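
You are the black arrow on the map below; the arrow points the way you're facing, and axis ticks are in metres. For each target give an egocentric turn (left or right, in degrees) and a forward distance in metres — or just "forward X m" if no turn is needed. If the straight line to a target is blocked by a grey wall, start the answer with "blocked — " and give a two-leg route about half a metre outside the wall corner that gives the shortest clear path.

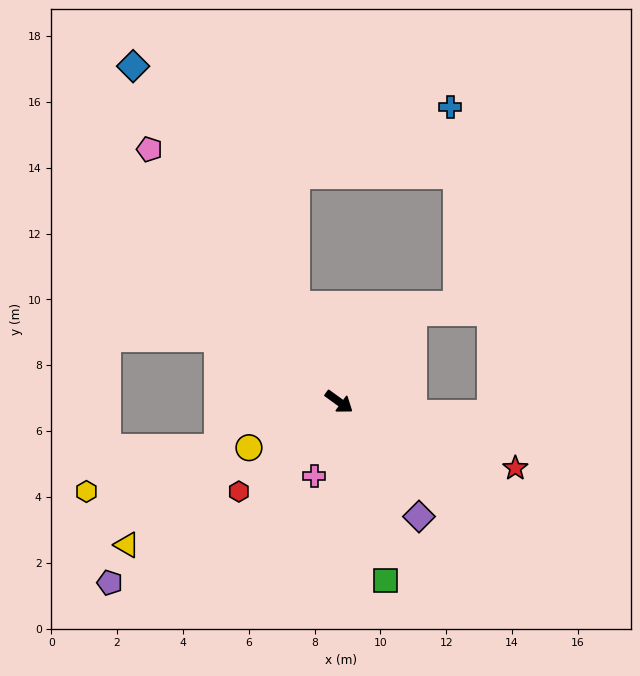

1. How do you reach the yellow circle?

turn right 117°, forward 3.1 m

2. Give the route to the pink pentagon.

turn left 163°, forward 9.6 m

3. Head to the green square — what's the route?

turn right 39°, forward 5.6 m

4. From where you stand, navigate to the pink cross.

turn right 73°, forward 2.4 m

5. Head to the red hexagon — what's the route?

turn right 102°, forward 4.1 m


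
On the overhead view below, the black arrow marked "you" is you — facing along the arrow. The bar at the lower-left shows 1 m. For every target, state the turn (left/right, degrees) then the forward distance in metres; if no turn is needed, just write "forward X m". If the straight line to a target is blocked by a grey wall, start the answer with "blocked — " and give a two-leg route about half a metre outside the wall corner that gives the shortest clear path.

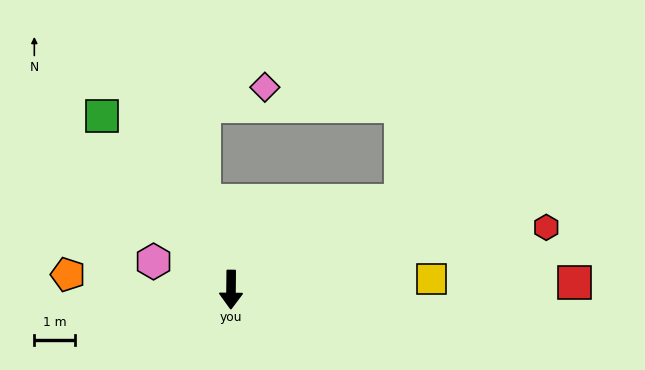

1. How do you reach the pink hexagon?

turn right 109°, forward 2.0 m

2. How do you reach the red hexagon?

turn left 102°, forward 7.9 m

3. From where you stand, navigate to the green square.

turn right 143°, forward 5.3 m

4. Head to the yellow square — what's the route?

turn left 94°, forward 4.9 m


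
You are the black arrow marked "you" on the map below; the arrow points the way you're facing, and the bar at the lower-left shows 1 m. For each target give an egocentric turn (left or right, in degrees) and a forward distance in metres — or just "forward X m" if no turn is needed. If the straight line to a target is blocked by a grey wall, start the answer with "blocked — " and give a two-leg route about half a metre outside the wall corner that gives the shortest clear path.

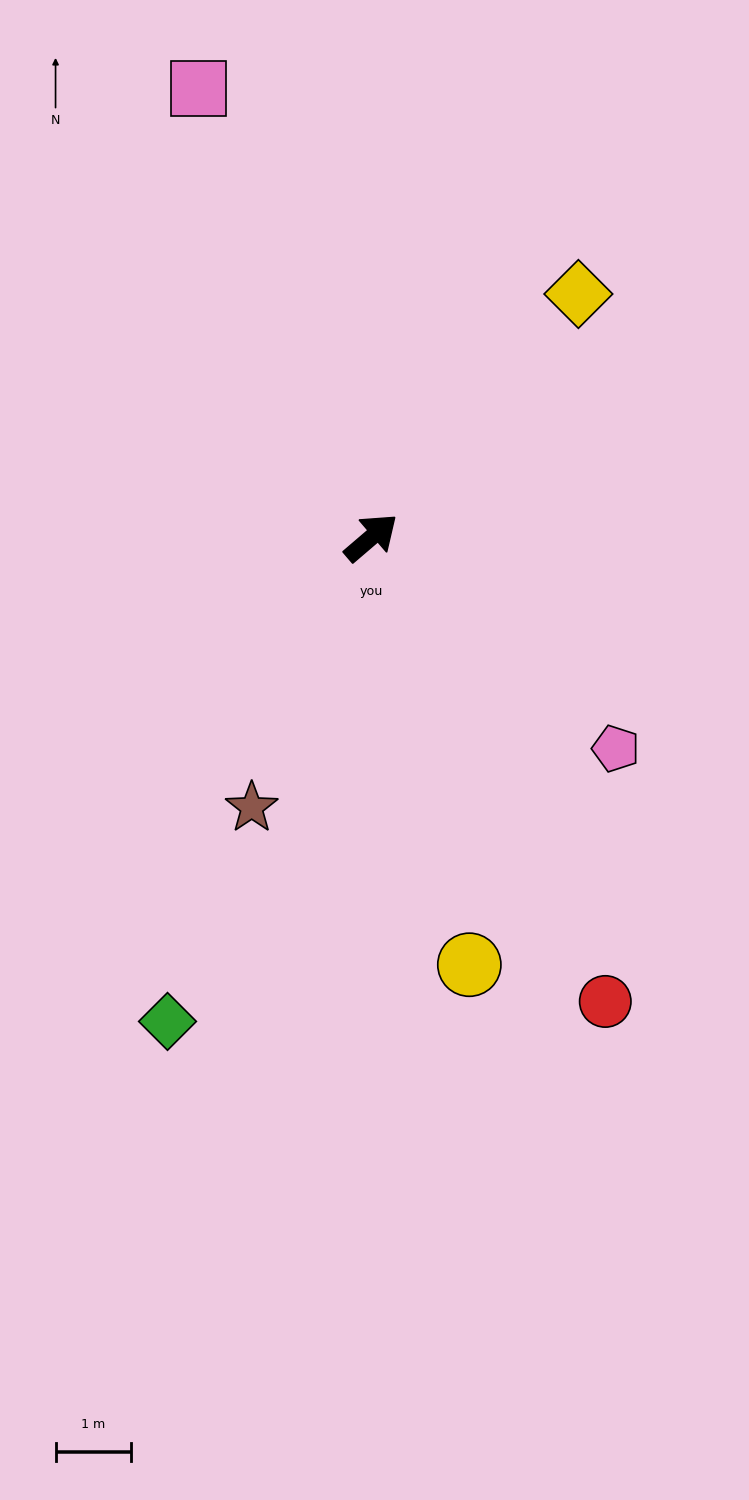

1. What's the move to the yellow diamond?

turn left 9°, forward 4.2 m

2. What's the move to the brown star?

turn right 154°, forward 3.9 m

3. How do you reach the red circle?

turn right 104°, forward 6.9 m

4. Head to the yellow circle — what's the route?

turn right 118°, forward 5.8 m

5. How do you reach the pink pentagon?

turn right 81°, forward 4.3 m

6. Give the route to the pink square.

turn left 70°, forward 6.3 m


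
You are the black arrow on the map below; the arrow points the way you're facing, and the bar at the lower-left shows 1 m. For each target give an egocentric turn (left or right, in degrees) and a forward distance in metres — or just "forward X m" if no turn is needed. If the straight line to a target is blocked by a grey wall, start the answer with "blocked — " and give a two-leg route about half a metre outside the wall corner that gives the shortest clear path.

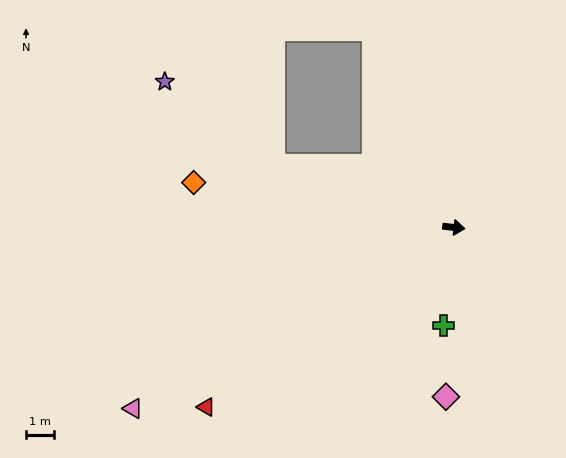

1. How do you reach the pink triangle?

turn right 144°, forward 13.1 m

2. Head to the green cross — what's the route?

turn right 90°, forward 3.5 m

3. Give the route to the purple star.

blocked — turn left 167°, forward 6.8 m, then turn right 18°, forward 4.9 m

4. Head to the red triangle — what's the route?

turn right 138°, forward 10.9 m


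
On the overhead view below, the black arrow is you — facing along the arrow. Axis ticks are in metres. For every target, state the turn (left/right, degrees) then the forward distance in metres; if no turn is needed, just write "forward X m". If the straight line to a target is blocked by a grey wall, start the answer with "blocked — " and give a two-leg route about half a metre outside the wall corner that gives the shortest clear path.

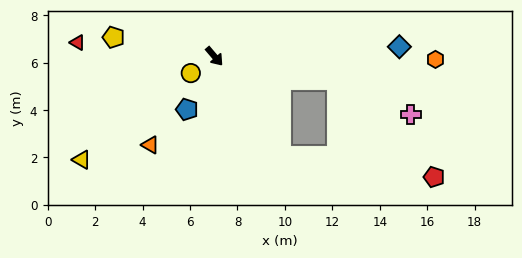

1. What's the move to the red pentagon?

blocked — turn left 38°, forward 5.3 m, then turn right 33°, forward 5.8 m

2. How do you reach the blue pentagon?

turn right 68°, forward 2.5 m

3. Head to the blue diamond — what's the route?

turn left 52°, forward 7.8 m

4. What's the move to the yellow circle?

turn right 95°, forward 1.2 m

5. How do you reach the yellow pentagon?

turn right 141°, forward 4.3 m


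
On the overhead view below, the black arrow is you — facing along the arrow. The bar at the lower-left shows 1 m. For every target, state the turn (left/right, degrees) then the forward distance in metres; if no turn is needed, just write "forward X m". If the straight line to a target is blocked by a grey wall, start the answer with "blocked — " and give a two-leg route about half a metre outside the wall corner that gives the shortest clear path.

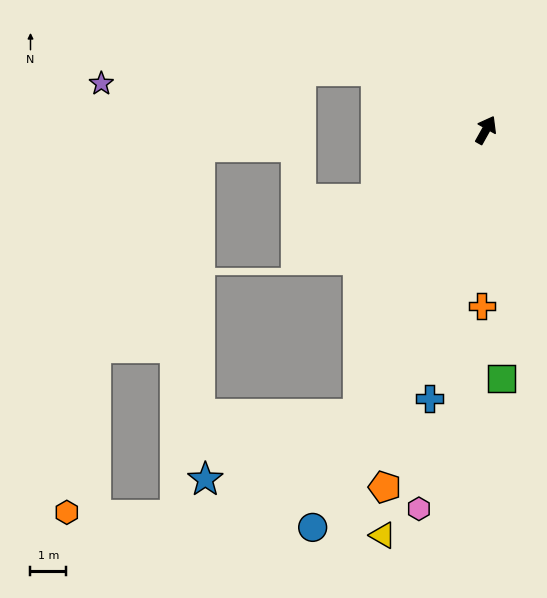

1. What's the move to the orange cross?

turn right 152°, forward 4.9 m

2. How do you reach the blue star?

blocked — turn right 175°, forward 8.7 m, then turn right 43°, forward 4.6 m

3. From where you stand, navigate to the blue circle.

turn right 174°, forward 12.1 m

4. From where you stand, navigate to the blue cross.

turn right 163°, forward 7.6 m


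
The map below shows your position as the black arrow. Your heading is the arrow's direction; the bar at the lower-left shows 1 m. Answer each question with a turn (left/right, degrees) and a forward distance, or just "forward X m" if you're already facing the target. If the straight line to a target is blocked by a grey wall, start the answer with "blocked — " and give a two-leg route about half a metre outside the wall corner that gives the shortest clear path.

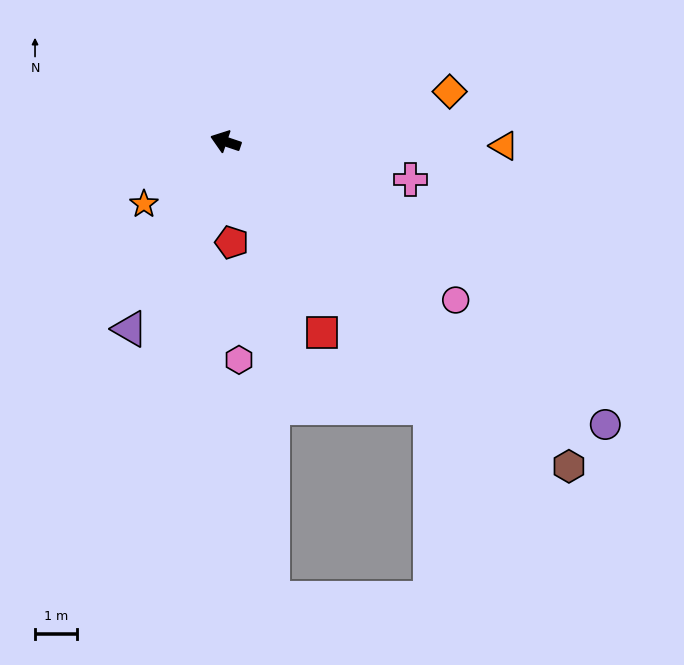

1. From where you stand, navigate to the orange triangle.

turn right 162°, forward 6.7 m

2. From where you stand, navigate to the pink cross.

turn right 173°, forward 4.5 m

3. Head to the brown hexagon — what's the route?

turn left 155°, forward 11.4 m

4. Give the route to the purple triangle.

turn left 82°, forward 5.1 m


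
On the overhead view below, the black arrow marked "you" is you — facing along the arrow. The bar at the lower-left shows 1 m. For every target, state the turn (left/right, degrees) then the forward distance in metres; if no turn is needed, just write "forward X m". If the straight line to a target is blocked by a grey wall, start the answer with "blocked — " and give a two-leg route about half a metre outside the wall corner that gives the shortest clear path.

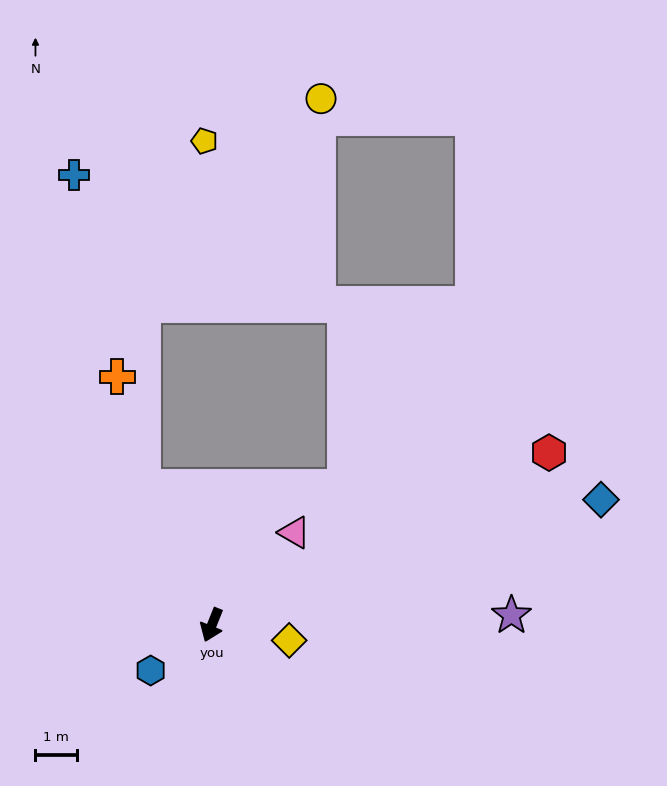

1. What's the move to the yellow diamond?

turn left 101°, forward 1.9 m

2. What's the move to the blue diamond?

turn left 130°, forward 9.9 m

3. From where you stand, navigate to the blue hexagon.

turn right 32°, forward 1.8 m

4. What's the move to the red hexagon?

turn left 139°, forward 9.2 m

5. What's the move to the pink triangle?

turn left 160°, forward 3.0 m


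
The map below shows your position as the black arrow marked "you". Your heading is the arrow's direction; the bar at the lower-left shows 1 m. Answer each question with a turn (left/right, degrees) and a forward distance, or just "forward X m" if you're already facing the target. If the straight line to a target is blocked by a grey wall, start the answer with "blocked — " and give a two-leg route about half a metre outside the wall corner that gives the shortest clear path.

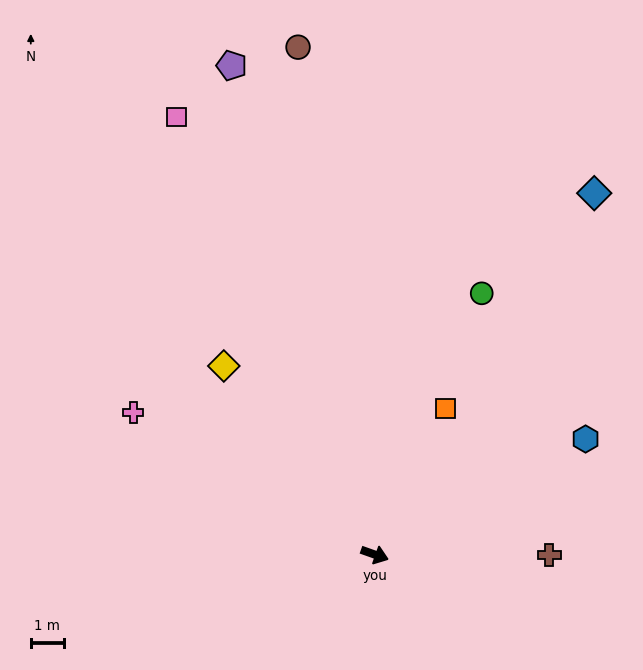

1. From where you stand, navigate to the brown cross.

turn left 19°, forward 5.2 m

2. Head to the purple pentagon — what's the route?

turn left 126°, forward 15.3 m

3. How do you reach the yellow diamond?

turn left 148°, forward 7.3 m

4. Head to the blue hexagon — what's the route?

turn left 48°, forward 7.2 m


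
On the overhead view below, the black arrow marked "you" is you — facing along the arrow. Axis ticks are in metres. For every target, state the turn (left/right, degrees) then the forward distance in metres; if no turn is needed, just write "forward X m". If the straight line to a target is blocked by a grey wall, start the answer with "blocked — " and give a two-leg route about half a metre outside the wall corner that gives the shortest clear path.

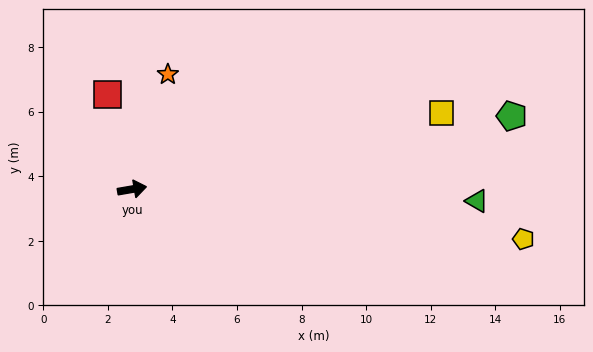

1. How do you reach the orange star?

turn left 63°, forward 3.7 m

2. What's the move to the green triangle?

turn right 12°, forward 10.7 m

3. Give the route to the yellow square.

turn left 4°, forward 9.9 m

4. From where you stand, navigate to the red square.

turn left 95°, forward 3.0 m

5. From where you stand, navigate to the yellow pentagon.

turn right 17°, forward 12.2 m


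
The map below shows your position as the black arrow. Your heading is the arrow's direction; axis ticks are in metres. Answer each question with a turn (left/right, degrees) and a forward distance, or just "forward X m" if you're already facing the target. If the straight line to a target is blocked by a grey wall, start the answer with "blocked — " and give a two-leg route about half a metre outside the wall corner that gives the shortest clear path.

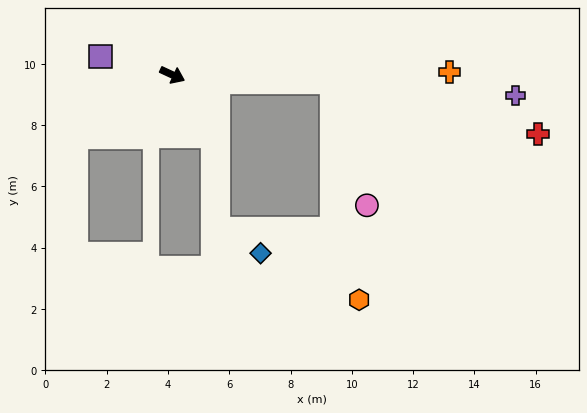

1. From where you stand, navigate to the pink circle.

blocked — turn left 23°, forward 5.2 m, then turn right 73°, forward 4.2 m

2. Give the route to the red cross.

blocked — turn left 23°, forward 5.2 m, then turn right 13°, forward 6.9 m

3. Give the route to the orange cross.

turn left 25°, forward 9.0 m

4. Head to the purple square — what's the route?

turn right 170°, forward 2.4 m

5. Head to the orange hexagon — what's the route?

blocked — turn left 23°, forward 5.2 m, then turn right 81°, forward 7.2 m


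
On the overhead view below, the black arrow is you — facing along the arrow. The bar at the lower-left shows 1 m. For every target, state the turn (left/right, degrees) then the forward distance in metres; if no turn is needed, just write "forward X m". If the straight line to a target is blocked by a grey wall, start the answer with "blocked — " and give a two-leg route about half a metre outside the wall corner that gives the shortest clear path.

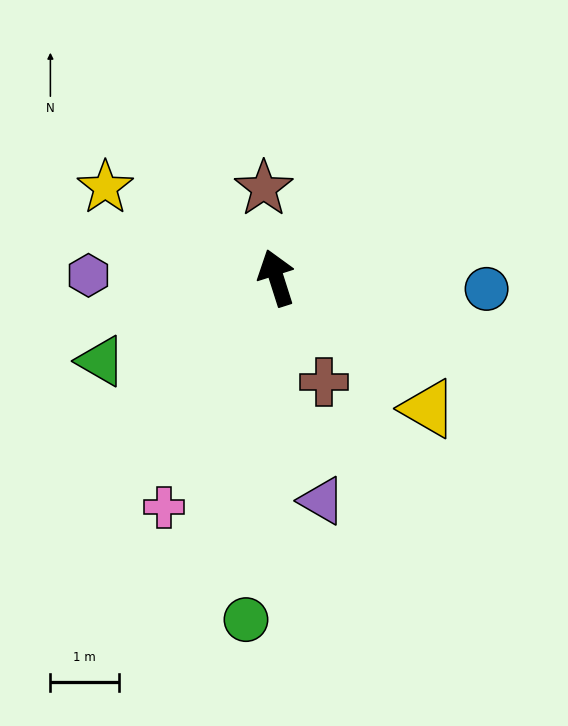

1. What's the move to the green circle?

turn left 157°, forward 5.0 m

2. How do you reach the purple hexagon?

turn left 72°, forward 2.8 m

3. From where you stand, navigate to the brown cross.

turn right 173°, forward 1.7 m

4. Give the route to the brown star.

turn right 10°, forward 1.3 m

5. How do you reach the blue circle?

turn right 111°, forward 3.1 m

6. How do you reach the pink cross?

turn left 136°, forward 3.7 m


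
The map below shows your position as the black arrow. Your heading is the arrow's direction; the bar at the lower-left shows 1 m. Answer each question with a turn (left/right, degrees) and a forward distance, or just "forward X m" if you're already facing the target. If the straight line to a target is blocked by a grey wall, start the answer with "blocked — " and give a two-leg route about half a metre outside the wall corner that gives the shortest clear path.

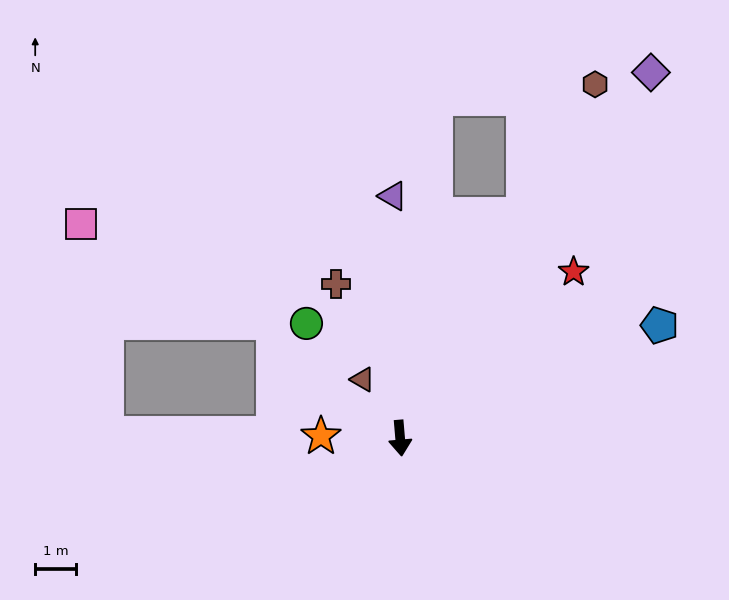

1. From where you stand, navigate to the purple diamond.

turn left 141°, forward 10.8 m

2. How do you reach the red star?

turn left 129°, forward 5.9 m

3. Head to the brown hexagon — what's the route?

turn left 146°, forward 9.8 m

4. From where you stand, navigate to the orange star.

turn right 96°, forward 1.9 m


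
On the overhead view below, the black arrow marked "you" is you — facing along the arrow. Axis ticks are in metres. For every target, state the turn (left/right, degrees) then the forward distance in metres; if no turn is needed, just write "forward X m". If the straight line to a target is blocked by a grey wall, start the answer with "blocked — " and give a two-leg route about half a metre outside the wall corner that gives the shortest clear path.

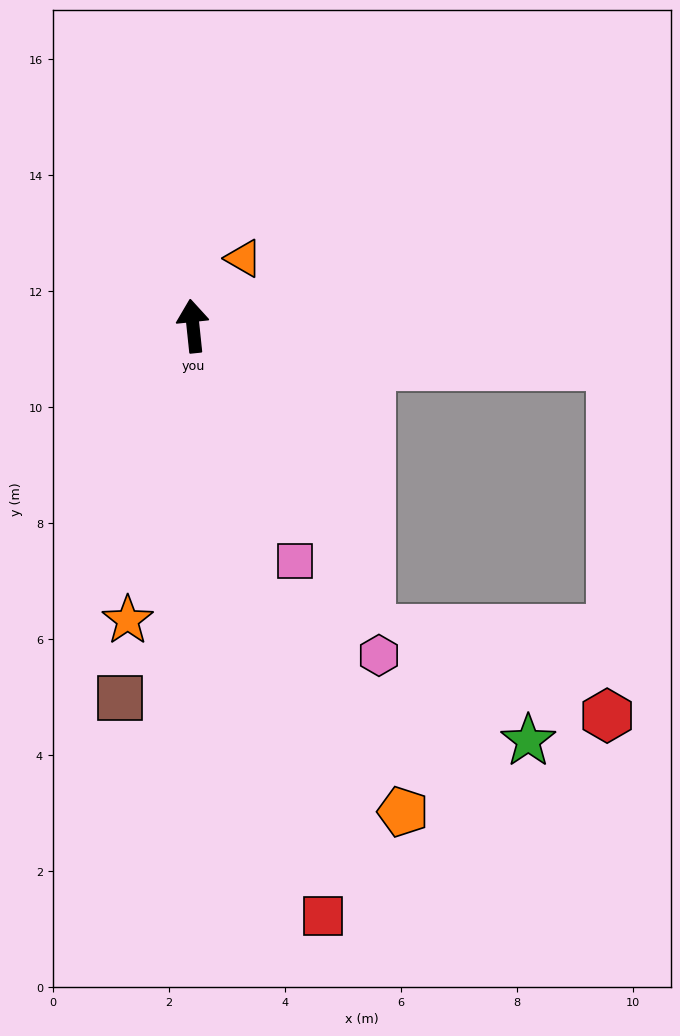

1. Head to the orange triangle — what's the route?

turn right 43°, forward 1.5 m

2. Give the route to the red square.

turn right 174°, forward 10.4 m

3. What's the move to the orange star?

turn left 162°, forward 5.2 m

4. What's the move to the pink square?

turn right 163°, forward 4.4 m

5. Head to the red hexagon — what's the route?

blocked — turn right 101°, forward 7.2 m, then turn right 86°, forward 6.0 m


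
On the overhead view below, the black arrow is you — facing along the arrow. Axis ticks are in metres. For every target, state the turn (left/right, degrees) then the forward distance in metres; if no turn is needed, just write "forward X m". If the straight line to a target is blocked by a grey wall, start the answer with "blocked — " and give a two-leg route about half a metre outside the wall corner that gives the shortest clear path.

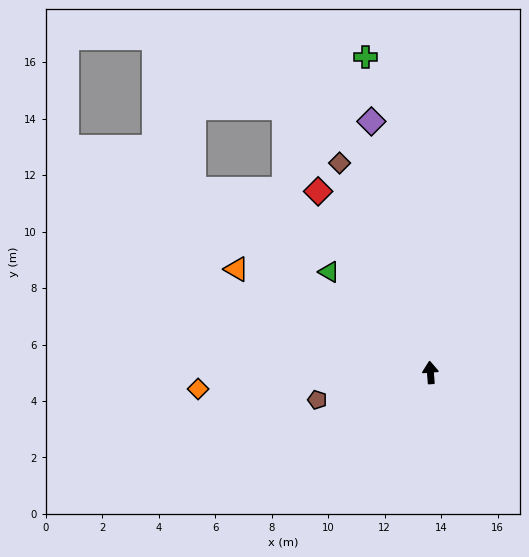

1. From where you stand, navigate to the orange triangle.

turn left 58°, forward 7.8 m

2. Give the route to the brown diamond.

turn left 19°, forward 8.1 m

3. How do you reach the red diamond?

turn left 27°, forward 7.5 m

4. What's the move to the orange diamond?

turn left 90°, forward 8.3 m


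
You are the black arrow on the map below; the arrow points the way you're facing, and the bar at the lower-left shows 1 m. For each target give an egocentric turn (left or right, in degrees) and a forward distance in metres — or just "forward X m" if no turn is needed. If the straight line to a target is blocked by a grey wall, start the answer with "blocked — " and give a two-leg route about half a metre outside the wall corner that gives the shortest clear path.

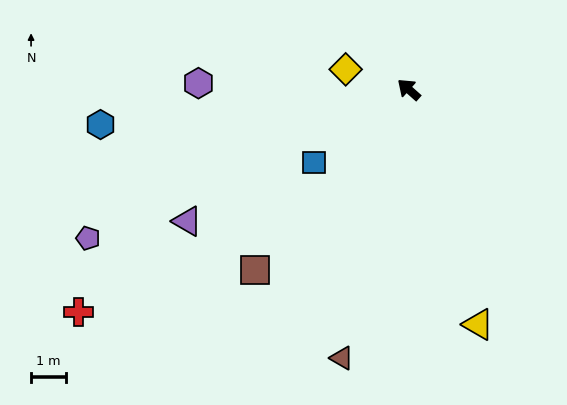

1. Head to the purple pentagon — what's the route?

turn left 66°, forward 10.2 m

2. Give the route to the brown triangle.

turn left 118°, forward 8.0 m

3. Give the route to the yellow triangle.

turn left 148°, forward 7.1 m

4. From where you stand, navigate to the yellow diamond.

turn left 24°, forward 1.9 m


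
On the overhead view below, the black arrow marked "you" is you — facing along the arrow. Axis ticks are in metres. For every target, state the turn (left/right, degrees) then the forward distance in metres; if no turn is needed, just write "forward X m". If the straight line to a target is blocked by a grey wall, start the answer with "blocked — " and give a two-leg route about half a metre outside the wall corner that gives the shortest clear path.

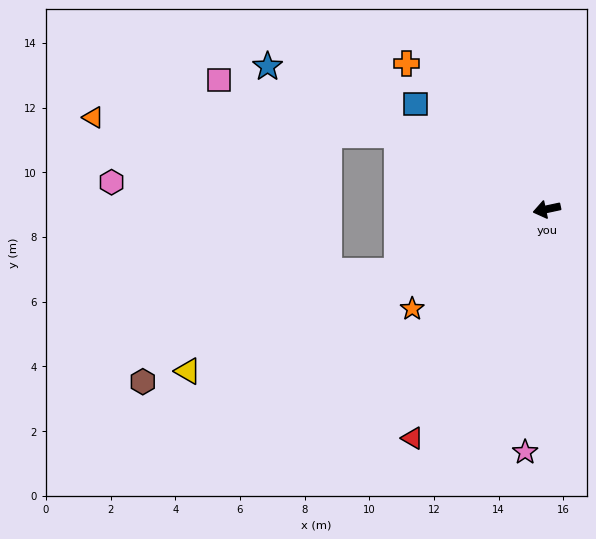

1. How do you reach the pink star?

turn left 73°, forward 7.5 m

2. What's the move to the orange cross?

turn right 58°, forward 6.3 m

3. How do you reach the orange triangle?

blocked — turn right 39°, forward 5.2 m, then turn left 24°, forward 9.4 m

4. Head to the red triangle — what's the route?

turn left 47°, forward 8.2 m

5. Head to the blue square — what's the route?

turn right 51°, forward 5.2 m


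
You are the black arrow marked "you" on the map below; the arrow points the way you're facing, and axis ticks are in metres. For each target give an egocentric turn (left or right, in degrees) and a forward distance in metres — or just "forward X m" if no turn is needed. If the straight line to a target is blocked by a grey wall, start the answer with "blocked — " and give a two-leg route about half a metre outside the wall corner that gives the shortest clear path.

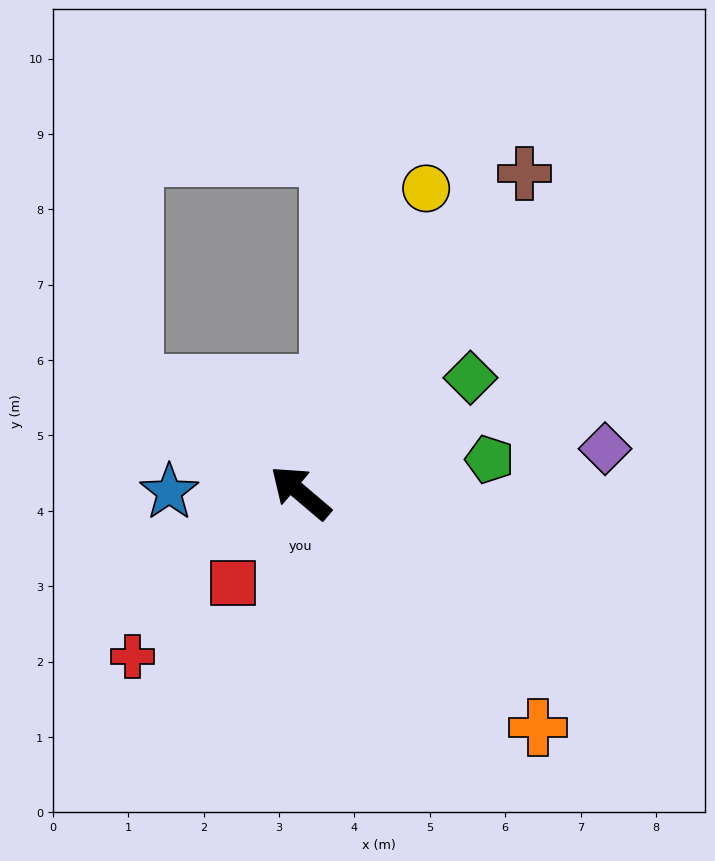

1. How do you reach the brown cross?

turn right 85°, forward 5.2 m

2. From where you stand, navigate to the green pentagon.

turn right 130°, forward 2.5 m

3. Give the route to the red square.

turn left 94°, forward 1.5 m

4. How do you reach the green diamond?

turn right 106°, forward 2.7 m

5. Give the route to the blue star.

turn left 40°, forward 1.7 m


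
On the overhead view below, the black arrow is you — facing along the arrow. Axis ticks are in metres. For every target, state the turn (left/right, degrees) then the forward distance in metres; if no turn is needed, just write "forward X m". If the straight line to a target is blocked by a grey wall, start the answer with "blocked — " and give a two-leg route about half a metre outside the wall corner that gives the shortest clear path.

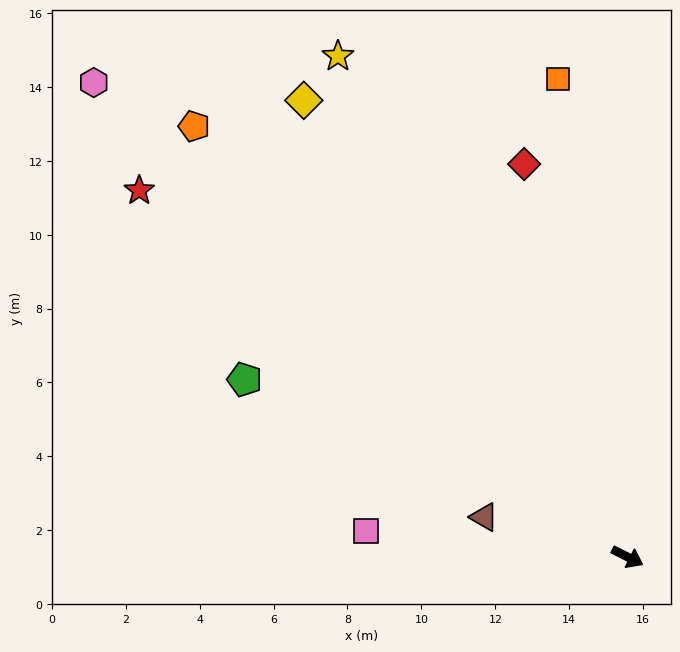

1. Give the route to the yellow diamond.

turn left 152°, forward 15.2 m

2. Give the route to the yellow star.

turn left 147°, forward 15.7 m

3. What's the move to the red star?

turn left 170°, forward 16.5 m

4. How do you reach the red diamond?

turn left 132°, forward 11.0 m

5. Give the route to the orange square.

turn left 125°, forward 13.1 m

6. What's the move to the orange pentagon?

turn left 162°, forward 16.5 m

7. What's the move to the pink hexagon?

turn left 165°, forward 19.3 m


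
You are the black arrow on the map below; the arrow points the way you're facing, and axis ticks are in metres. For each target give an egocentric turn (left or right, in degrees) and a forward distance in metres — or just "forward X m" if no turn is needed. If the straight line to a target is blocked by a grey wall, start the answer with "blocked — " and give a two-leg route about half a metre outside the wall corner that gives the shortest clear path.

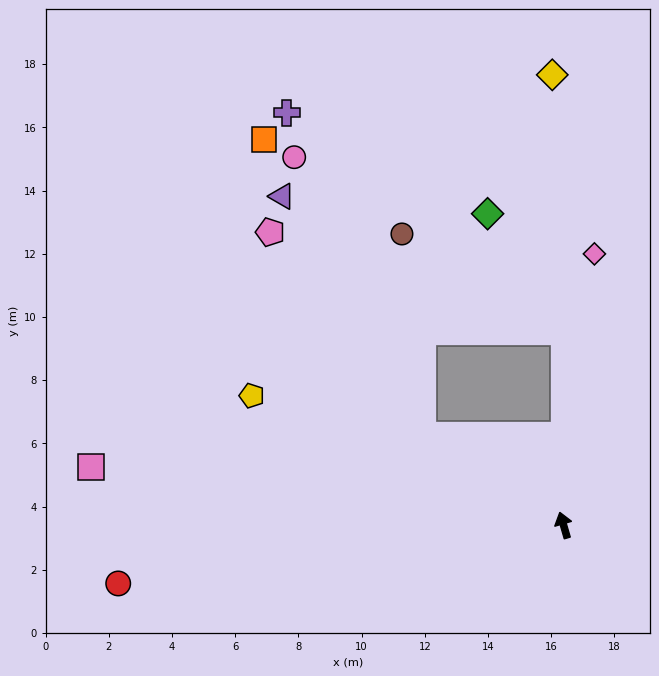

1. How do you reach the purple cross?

blocked — turn right 16°, forward 6.1 m, then turn left 51°, forward 11.2 m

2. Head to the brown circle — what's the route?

blocked — turn left 41°, forward 5.3 m, then turn right 51°, forward 6.4 m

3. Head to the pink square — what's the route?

turn left 67°, forward 15.1 m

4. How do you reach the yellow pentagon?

turn left 51°, forward 10.7 m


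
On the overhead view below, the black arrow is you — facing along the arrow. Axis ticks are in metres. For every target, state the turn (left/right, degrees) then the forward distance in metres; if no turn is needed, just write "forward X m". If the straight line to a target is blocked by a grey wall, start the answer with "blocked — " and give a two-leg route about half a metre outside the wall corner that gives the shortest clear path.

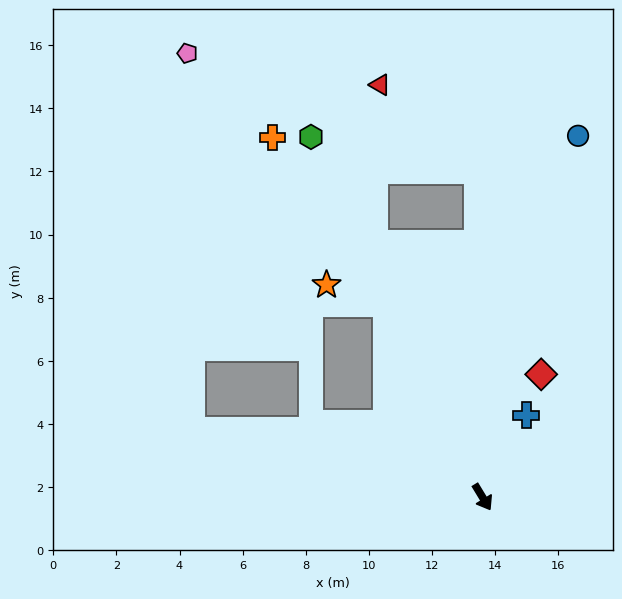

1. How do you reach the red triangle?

blocked — turn left 150°, forward 10.3 m, then turn left 47°, forward 4.1 m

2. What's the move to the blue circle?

turn left 134°, forward 11.8 m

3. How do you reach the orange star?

blocked — turn left 175°, forward 6.8 m, then turn left 46°, forward 2.0 m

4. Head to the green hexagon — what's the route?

turn left 174°, forward 12.6 m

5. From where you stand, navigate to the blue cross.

turn left 121°, forward 2.9 m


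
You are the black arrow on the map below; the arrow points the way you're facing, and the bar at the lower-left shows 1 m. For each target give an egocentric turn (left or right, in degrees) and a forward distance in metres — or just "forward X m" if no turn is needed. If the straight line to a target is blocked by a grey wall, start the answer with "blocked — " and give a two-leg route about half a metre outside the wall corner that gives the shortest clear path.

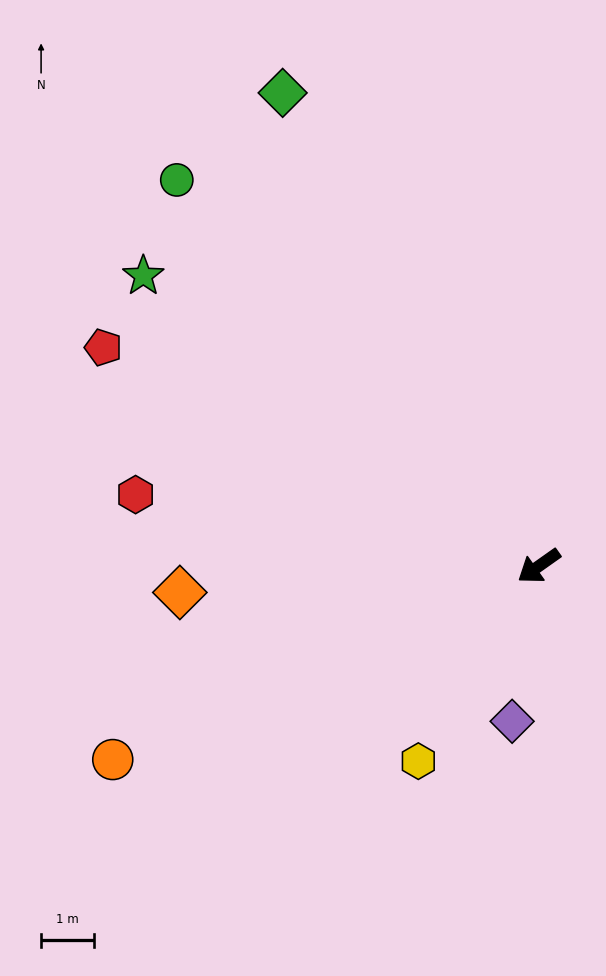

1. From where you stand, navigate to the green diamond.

turn right 97°, forward 10.2 m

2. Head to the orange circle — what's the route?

turn right 11°, forward 8.9 m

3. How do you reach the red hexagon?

turn right 45°, forward 7.8 m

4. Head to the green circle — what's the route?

turn right 82°, forward 10.0 m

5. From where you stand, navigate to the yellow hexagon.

turn left 23°, forward 4.3 m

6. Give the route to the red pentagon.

turn right 62°, forward 9.2 m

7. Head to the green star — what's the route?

turn right 72°, forward 9.3 m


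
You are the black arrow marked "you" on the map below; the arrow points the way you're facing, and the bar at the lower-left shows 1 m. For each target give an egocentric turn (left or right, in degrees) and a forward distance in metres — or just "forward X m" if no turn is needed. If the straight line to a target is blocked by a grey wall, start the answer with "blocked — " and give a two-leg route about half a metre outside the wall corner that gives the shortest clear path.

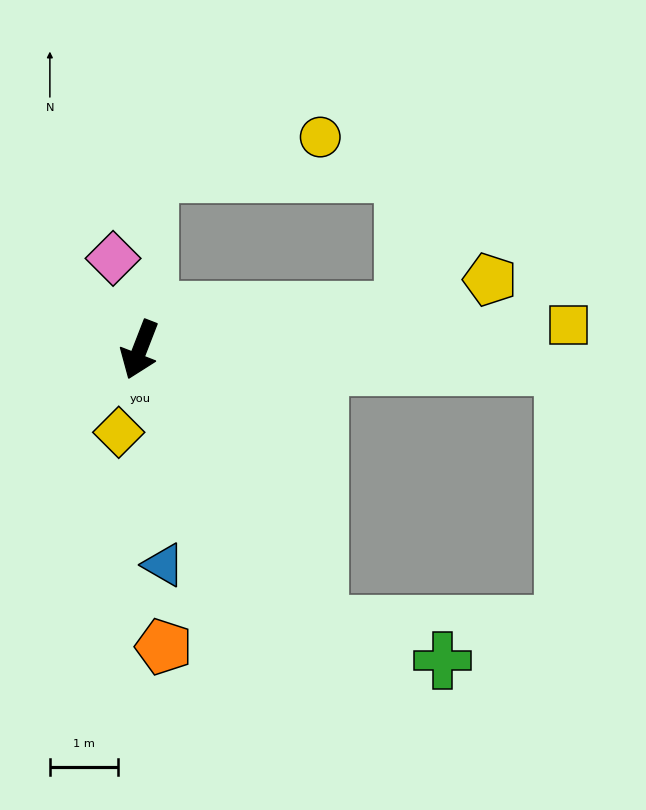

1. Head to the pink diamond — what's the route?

turn right 142°, forward 1.4 m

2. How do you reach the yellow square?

turn left 115°, forward 6.3 m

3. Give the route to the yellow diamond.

turn left 7°, forward 1.3 m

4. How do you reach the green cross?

blocked — turn left 54°, forward 4.8 m, then turn left 41°, forward 1.9 m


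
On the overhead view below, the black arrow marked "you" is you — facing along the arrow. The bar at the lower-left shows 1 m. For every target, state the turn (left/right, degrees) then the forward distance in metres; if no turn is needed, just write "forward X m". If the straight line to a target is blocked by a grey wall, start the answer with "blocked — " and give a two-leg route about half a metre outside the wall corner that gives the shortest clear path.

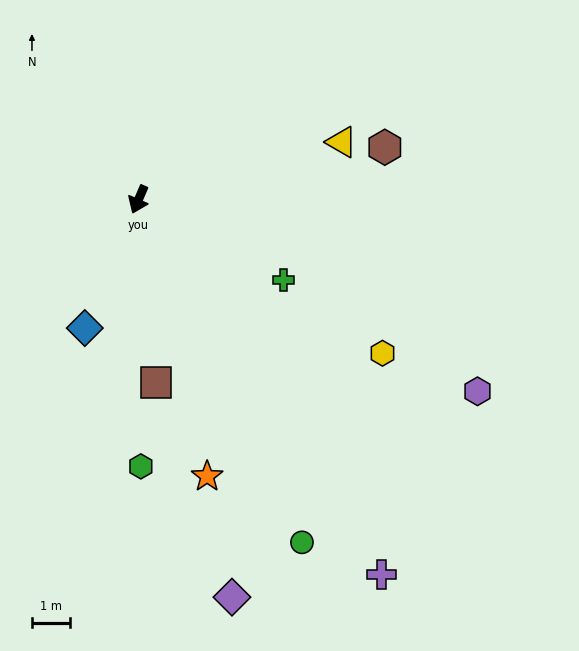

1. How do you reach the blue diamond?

forward 3.7 m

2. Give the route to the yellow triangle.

turn left 129°, forward 5.6 m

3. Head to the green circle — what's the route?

turn left 49°, forward 10.0 m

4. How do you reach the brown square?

turn left 29°, forward 4.8 m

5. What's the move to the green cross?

turn left 84°, forward 4.4 m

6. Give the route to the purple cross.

turn left 56°, forward 11.8 m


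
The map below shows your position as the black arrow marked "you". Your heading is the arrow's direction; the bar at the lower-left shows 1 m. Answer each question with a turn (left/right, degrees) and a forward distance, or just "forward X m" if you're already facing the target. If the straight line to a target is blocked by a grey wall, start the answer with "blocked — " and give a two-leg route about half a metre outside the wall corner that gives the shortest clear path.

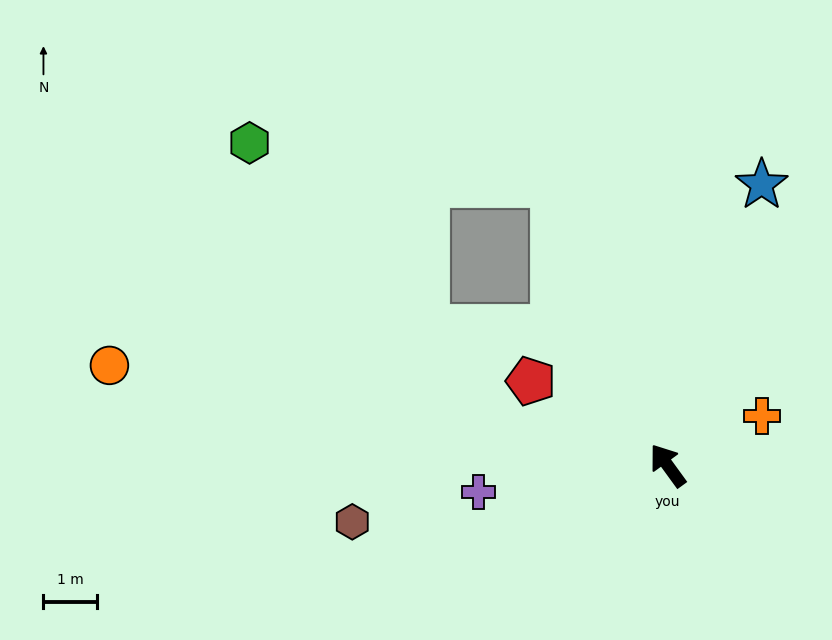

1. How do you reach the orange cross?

turn right 98°, forward 2.0 m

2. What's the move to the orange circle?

turn left 44°, forward 10.5 m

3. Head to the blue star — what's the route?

turn right 55°, forward 5.5 m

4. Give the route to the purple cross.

turn left 62°, forward 3.5 m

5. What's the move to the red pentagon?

turn left 22°, forward 3.0 m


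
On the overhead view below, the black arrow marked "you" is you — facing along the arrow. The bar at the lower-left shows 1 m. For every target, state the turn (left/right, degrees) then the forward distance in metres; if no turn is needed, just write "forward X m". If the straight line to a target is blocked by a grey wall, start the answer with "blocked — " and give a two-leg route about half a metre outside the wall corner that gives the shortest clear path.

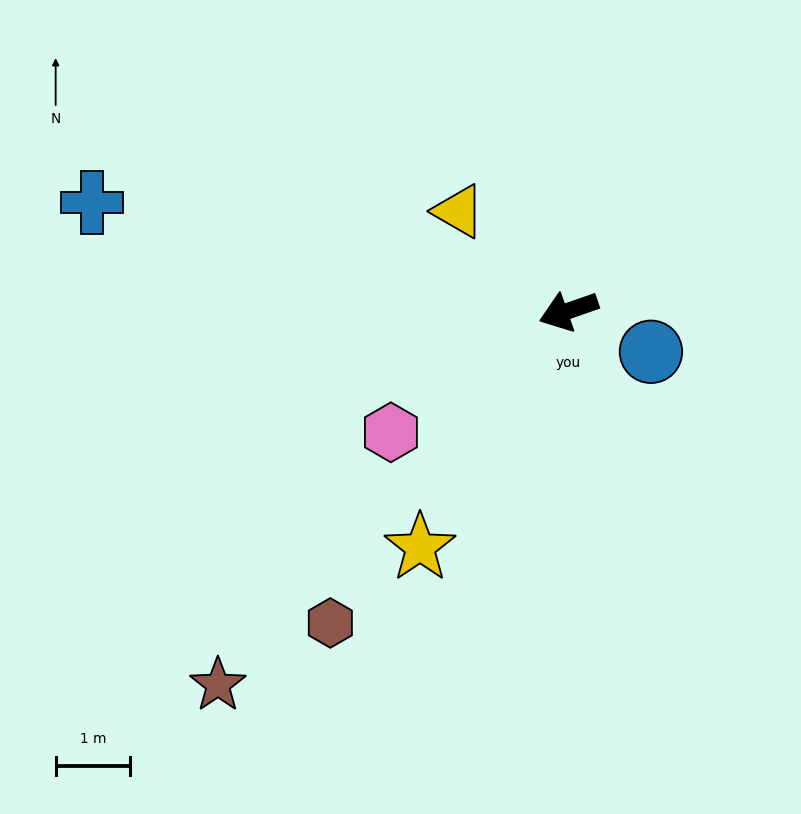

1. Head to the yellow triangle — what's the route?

turn right 61°, forward 2.0 m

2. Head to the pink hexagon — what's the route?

turn left 15°, forward 2.9 m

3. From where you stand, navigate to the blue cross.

turn right 32°, forward 6.6 m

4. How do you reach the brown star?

turn left 28°, forward 6.9 m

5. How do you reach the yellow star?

turn left 39°, forward 3.7 m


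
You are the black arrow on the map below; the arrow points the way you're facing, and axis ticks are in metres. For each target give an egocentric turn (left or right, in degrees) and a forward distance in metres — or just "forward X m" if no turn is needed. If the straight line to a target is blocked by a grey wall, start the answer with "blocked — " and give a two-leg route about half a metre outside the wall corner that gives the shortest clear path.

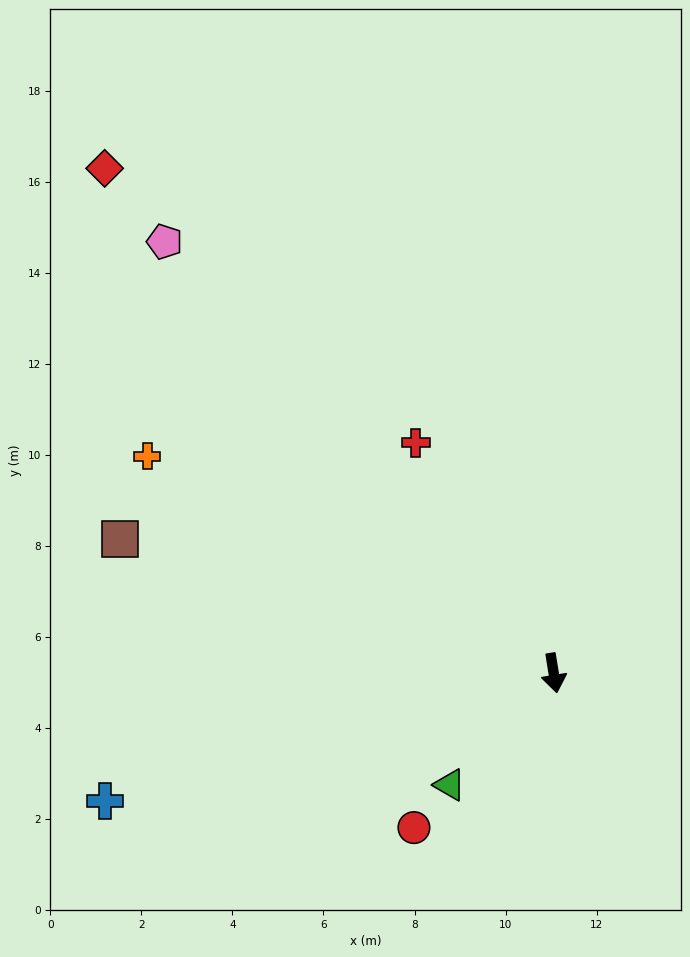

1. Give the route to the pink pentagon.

turn right 147°, forward 12.8 m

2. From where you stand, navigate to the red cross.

turn right 158°, forward 5.9 m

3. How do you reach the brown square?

turn right 116°, forward 10.0 m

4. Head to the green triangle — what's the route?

turn right 52°, forward 3.4 m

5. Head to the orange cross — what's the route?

turn right 127°, forward 10.1 m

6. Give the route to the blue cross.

turn right 83°, forward 10.3 m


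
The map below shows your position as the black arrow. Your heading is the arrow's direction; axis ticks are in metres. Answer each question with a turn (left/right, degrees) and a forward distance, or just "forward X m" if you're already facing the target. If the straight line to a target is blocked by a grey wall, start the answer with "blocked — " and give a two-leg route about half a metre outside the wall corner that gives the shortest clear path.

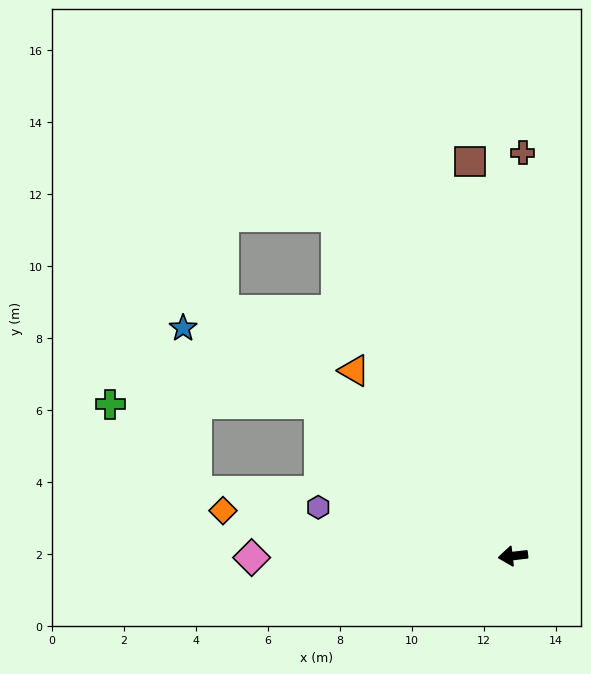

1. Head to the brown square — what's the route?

turn right 90°, forward 11.0 m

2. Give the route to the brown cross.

turn right 98°, forward 11.2 m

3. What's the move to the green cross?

blocked — turn right 45°, forward 6.8 m, then turn left 39°, forward 5.8 m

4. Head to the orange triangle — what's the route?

turn right 56°, forward 6.8 m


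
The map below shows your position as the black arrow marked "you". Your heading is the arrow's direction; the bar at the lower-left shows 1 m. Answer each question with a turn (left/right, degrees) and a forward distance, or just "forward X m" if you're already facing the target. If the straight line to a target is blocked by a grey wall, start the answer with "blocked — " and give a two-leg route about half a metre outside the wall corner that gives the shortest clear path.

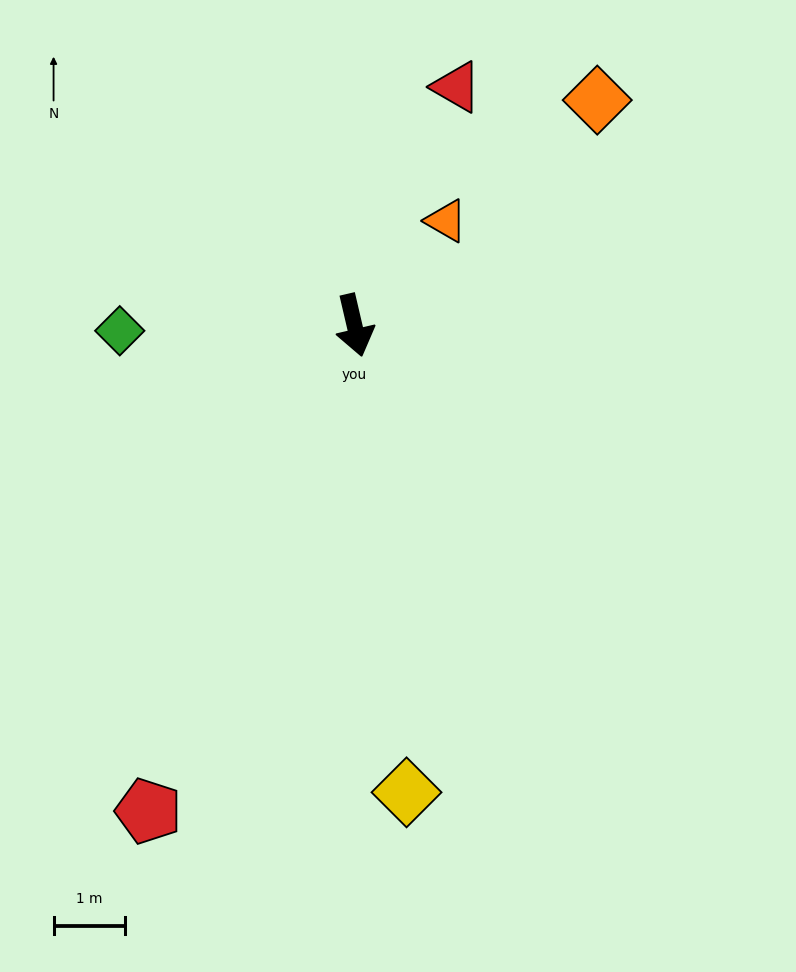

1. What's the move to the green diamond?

turn right 102°, forward 3.3 m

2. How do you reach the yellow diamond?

turn right 7°, forward 6.6 m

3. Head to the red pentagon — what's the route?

turn right 36°, forward 7.4 m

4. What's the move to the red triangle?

turn left 144°, forward 3.6 m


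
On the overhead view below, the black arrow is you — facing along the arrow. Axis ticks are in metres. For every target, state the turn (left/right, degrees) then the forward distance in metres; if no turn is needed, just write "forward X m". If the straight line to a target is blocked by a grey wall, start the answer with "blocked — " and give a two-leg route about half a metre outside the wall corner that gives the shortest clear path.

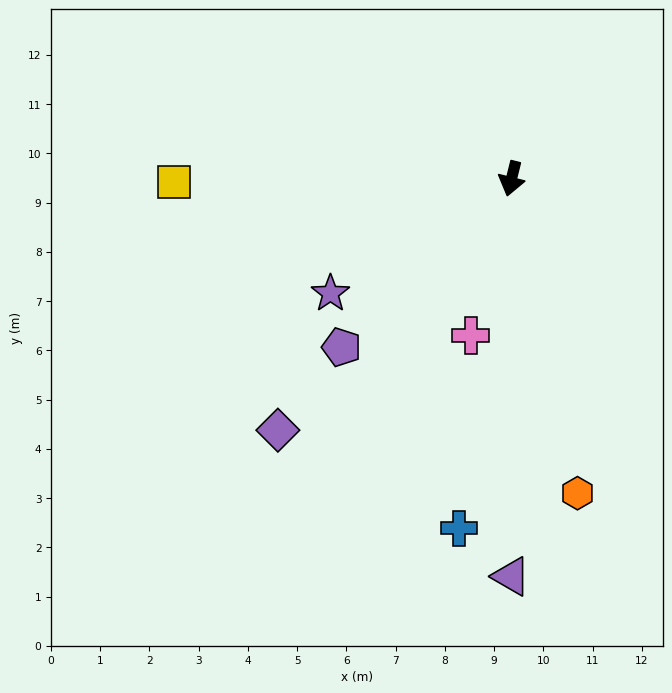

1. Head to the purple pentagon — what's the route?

turn right 31°, forward 4.9 m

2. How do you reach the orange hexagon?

turn left 26°, forward 6.5 m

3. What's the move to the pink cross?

forward 3.3 m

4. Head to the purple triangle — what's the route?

turn left 14°, forward 8.1 m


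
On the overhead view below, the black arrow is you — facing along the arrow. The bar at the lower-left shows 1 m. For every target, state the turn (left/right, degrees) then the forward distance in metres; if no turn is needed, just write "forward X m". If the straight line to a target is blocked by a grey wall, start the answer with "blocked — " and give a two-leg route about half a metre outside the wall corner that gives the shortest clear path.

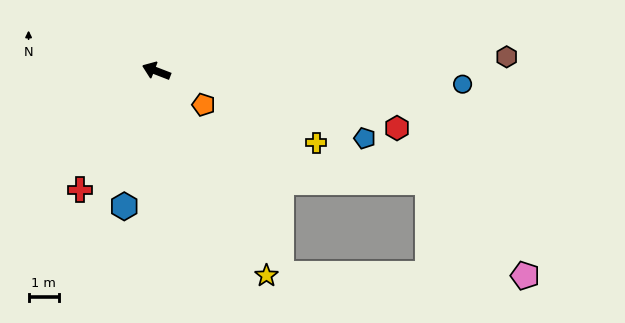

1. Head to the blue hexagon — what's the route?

turn left 98°, forward 4.6 m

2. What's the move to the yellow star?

turn left 139°, forward 7.6 m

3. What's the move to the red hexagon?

turn right 172°, forward 8.1 m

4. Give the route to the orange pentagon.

turn left 166°, forward 1.9 m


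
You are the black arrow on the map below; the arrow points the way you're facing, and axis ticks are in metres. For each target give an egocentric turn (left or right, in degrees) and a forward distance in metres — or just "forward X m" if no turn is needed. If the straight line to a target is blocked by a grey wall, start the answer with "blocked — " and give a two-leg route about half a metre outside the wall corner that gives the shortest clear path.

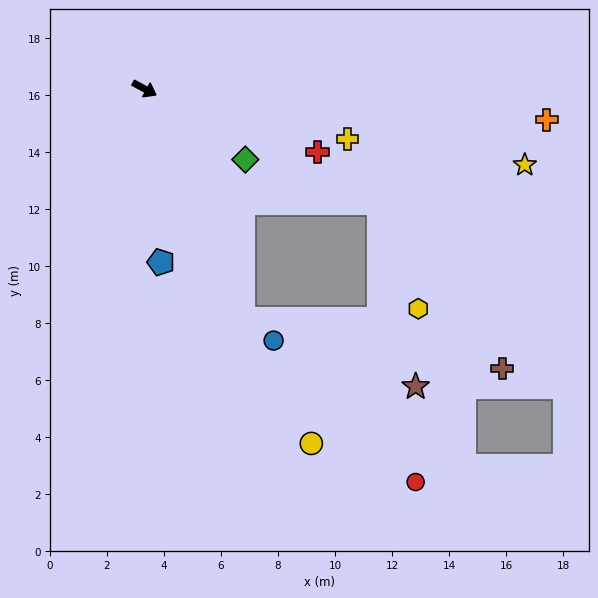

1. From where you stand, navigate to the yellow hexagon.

blocked — turn left 2°, forward 9.1 m, then turn right 43°, forward 3.9 m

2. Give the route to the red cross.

turn left 8°, forward 6.5 m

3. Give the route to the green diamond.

turn right 7°, forward 4.3 m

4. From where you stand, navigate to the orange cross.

turn left 24°, forward 14.1 m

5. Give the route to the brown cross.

blocked — turn left 2°, forward 9.1 m, then turn right 27°, forward 7.2 m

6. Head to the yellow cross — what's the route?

turn left 14°, forward 7.3 m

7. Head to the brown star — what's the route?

blocked — turn left 2°, forward 9.1 m, then turn right 52°, forward 6.6 m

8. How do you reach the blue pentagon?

turn right 56°, forward 6.1 m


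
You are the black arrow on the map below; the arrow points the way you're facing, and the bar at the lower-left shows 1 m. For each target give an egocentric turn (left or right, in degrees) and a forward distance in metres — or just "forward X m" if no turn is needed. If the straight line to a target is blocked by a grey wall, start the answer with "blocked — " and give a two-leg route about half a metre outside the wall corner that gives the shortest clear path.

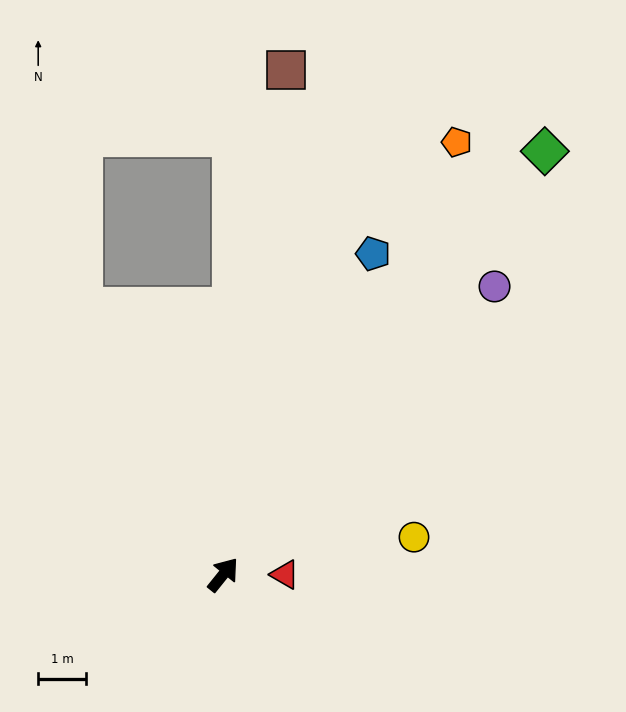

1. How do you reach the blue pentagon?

turn left 14°, forward 7.4 m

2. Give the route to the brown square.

turn left 32°, forward 10.6 m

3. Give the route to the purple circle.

turn right 4°, forward 8.3 m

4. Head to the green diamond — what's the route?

forward 11.1 m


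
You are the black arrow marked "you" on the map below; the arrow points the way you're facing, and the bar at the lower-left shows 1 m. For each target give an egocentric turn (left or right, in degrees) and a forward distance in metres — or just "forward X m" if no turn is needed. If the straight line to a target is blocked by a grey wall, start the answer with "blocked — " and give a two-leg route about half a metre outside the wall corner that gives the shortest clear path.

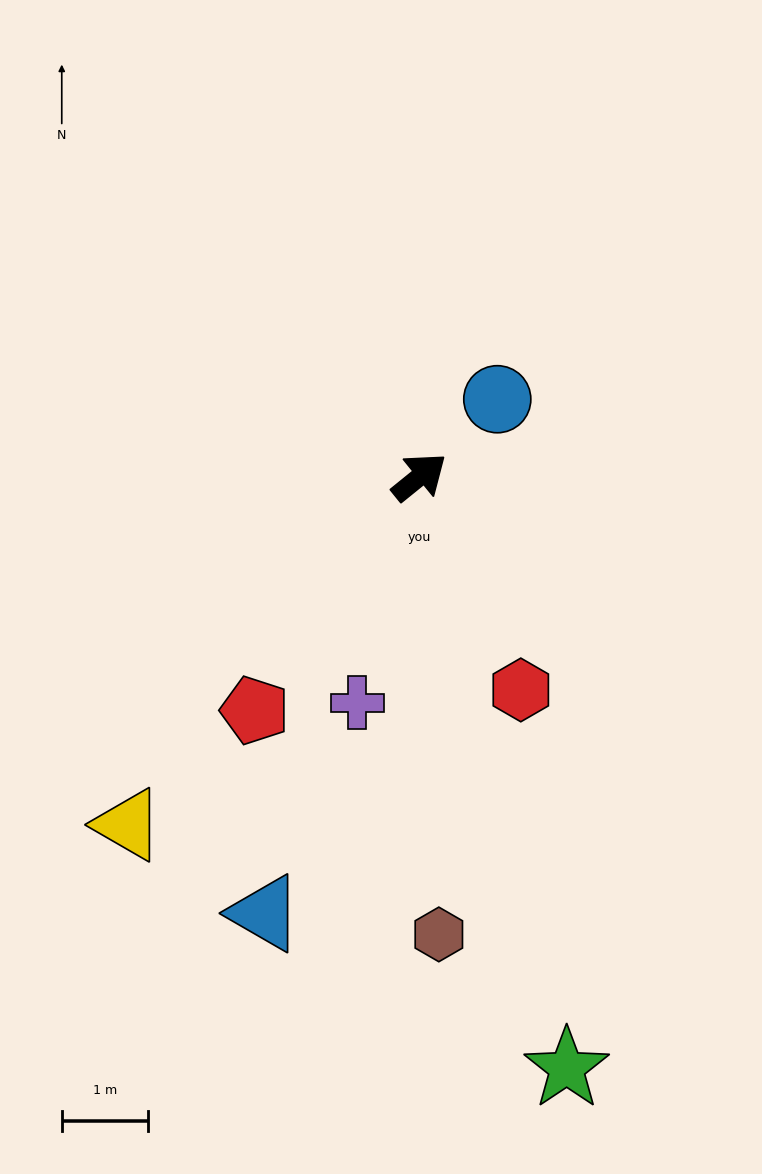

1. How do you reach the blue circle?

turn left 6°, forward 1.3 m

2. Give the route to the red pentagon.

turn right 164°, forward 3.3 m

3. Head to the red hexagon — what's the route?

turn right 104°, forward 2.7 m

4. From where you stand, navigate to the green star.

turn right 115°, forward 7.1 m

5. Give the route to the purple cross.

turn right 144°, forward 2.7 m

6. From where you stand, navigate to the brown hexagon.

turn right 127°, forward 5.3 m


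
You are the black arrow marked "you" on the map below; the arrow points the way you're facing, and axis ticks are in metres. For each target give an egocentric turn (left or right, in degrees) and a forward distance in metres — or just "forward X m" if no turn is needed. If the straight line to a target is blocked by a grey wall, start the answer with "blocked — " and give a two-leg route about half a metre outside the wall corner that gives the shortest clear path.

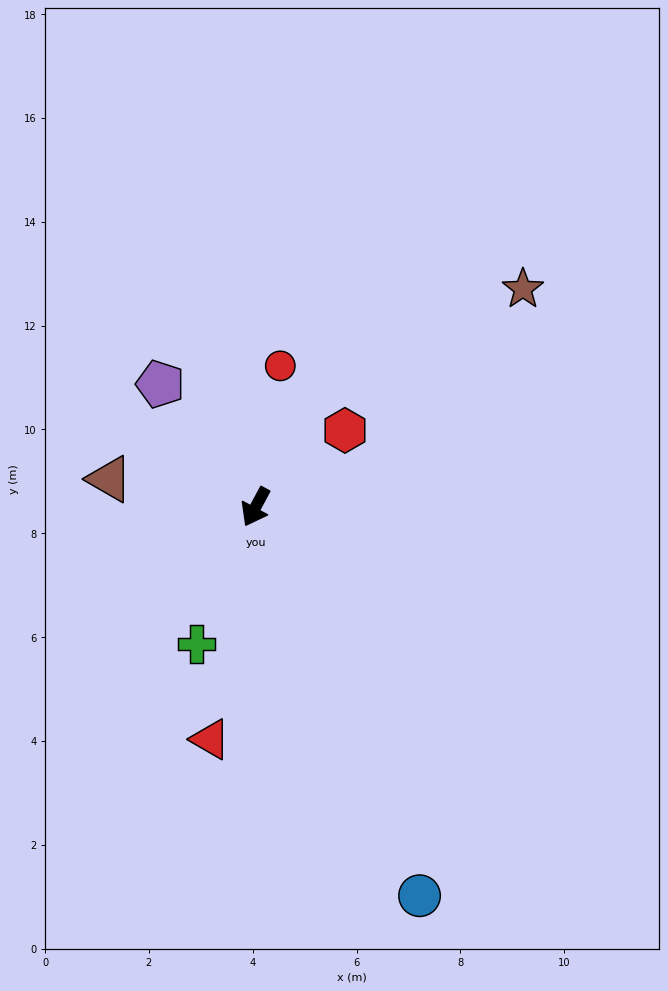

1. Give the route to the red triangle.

turn left 17°, forward 4.6 m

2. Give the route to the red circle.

turn right 162°, forward 2.8 m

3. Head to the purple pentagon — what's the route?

turn right 114°, forward 3.0 m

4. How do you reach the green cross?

turn left 5°, forward 2.9 m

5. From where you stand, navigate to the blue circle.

turn left 51°, forward 8.1 m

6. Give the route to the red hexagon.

turn left 159°, forward 2.3 m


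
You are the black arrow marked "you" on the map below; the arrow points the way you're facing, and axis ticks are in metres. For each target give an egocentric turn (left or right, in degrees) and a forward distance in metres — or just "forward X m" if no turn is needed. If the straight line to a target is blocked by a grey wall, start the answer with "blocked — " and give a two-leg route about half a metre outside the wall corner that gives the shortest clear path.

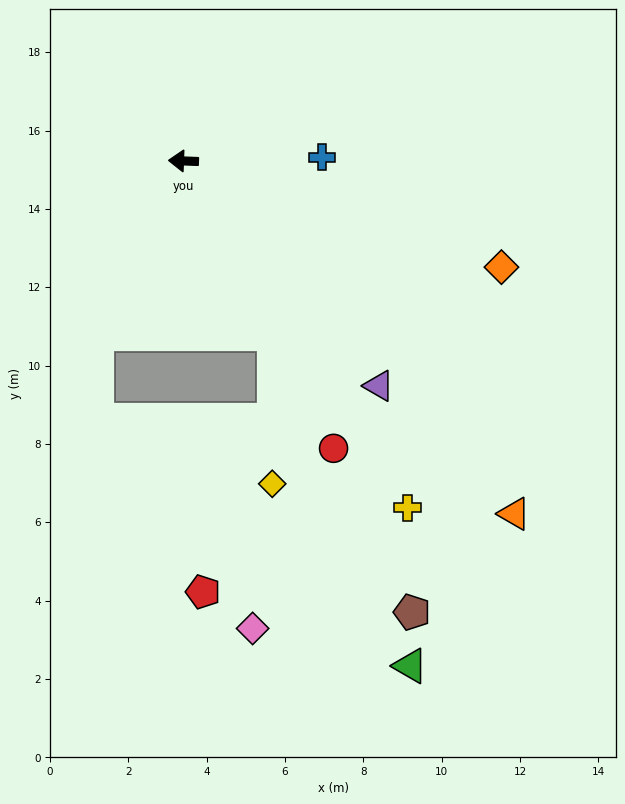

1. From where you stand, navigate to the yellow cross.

turn left 125°, forward 10.5 m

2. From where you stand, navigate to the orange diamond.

turn left 164°, forward 8.6 m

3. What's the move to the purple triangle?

turn left 133°, forward 7.6 m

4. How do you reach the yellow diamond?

blocked — turn left 120°, forward 5.0 m, then turn right 28°, forward 3.8 m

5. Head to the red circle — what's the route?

turn left 120°, forward 8.3 m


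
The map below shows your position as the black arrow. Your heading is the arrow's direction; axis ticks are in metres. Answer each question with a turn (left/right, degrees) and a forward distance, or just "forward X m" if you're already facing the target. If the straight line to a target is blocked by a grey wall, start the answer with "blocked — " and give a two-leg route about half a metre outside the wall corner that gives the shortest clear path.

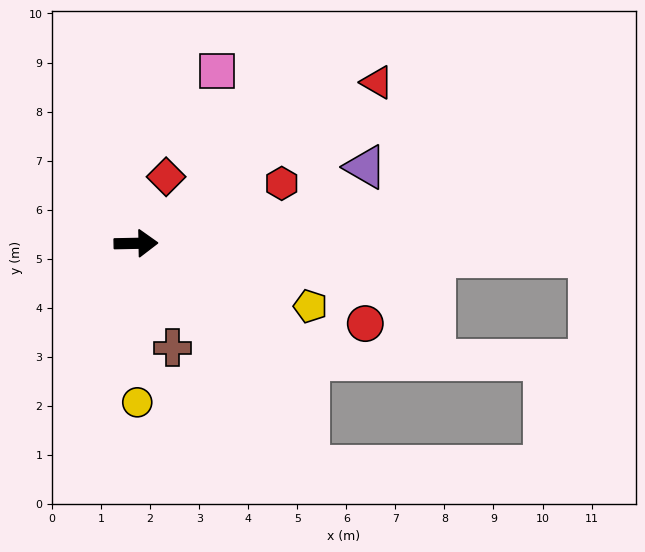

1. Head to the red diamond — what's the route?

turn left 65°, forward 1.5 m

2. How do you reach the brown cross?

turn right 72°, forward 2.3 m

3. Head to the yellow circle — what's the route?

turn right 91°, forward 3.2 m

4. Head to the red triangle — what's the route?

turn left 33°, forward 5.9 m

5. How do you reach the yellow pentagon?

turn right 21°, forward 3.8 m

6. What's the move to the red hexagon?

turn left 21°, forward 3.2 m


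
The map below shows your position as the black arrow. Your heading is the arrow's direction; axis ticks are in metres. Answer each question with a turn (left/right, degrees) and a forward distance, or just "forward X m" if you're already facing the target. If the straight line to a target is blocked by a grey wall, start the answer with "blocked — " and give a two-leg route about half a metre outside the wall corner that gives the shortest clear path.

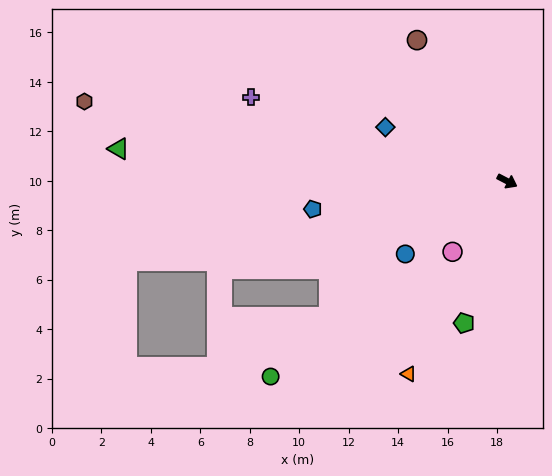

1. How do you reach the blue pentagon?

turn right 144°, forward 7.9 m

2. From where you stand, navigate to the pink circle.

turn right 100°, forward 3.6 m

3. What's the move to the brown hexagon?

turn right 163°, forward 17.4 m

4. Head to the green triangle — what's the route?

turn right 157°, forward 15.8 m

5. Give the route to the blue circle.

turn right 117°, forward 5.1 m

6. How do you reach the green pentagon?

turn right 79°, forward 6.0 m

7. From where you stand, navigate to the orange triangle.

turn right 90°, forward 8.8 m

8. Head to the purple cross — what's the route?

turn right 171°, forward 10.9 m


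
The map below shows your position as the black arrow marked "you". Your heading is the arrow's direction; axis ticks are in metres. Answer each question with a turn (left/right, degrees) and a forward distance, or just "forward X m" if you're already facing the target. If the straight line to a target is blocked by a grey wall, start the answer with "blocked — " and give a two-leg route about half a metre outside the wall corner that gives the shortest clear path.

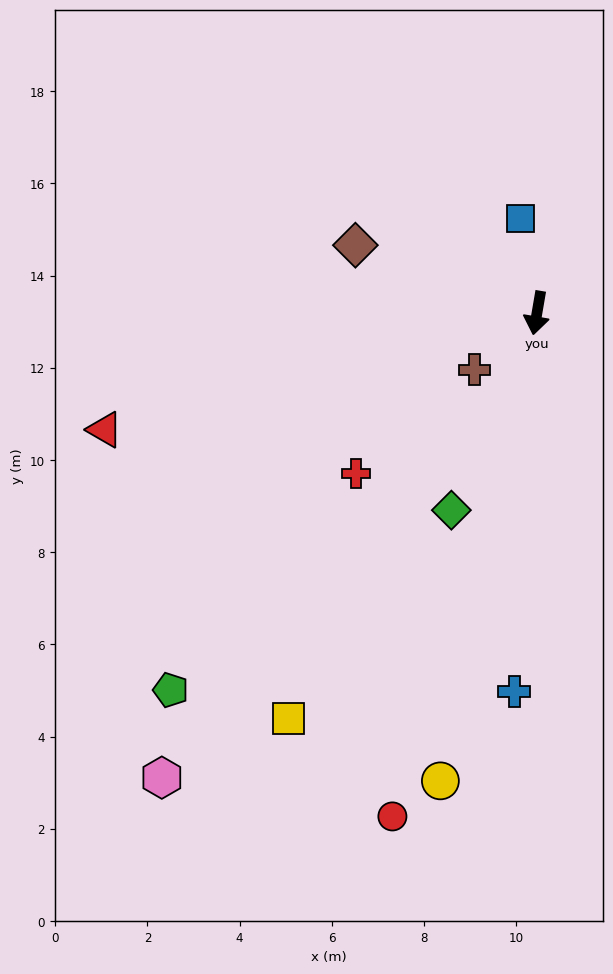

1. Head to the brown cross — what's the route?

turn right 38°, forward 1.8 m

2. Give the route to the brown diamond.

turn right 101°, forward 4.2 m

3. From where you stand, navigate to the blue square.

turn right 160°, forward 2.1 m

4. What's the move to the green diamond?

turn right 14°, forward 4.7 m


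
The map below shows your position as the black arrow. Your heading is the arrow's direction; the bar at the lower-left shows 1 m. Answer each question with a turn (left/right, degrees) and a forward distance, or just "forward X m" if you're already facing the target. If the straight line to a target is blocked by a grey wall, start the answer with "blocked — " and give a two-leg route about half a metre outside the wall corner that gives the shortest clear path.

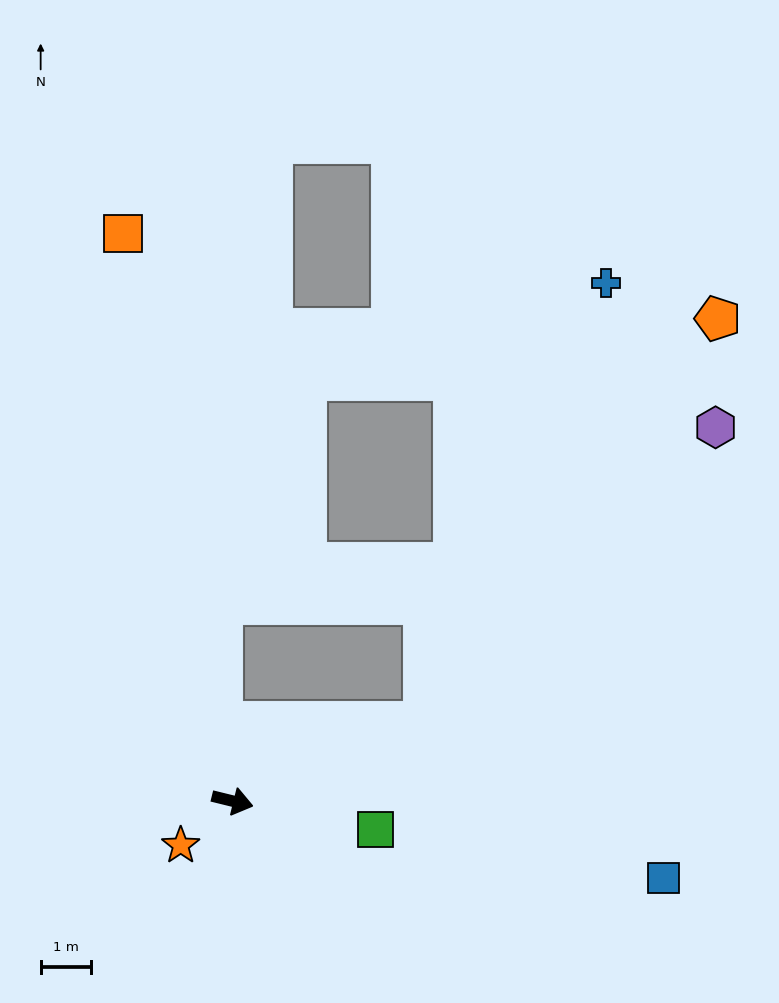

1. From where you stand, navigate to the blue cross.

blocked — turn left 36°, forward 4.1 m, then turn left 45°, forward 9.5 m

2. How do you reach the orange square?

turn left 115°, forward 11.6 m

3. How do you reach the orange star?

turn right 126°, forward 1.4 m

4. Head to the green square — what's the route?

turn left 3°, forward 2.9 m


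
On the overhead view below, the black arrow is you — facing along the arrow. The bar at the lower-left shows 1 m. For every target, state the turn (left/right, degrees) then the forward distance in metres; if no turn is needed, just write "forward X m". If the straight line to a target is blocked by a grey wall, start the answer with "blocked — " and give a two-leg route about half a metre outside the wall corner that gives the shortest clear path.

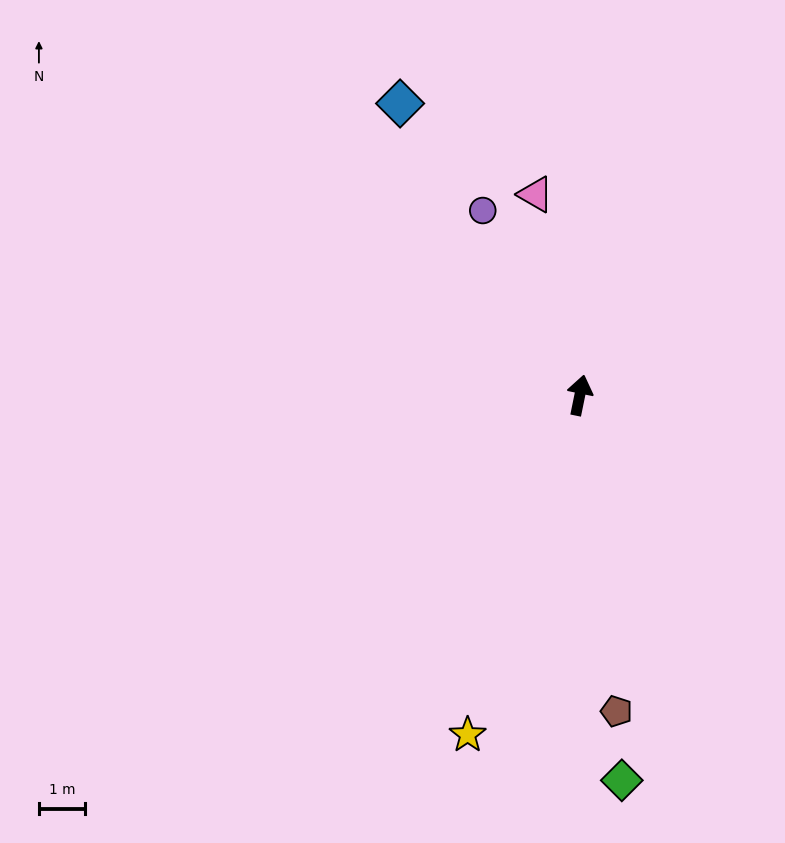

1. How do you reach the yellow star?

turn left 173°, forward 7.7 m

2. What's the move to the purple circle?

turn left 39°, forward 4.5 m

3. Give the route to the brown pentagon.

turn right 162°, forward 6.8 m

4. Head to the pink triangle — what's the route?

turn left 24°, forward 4.4 m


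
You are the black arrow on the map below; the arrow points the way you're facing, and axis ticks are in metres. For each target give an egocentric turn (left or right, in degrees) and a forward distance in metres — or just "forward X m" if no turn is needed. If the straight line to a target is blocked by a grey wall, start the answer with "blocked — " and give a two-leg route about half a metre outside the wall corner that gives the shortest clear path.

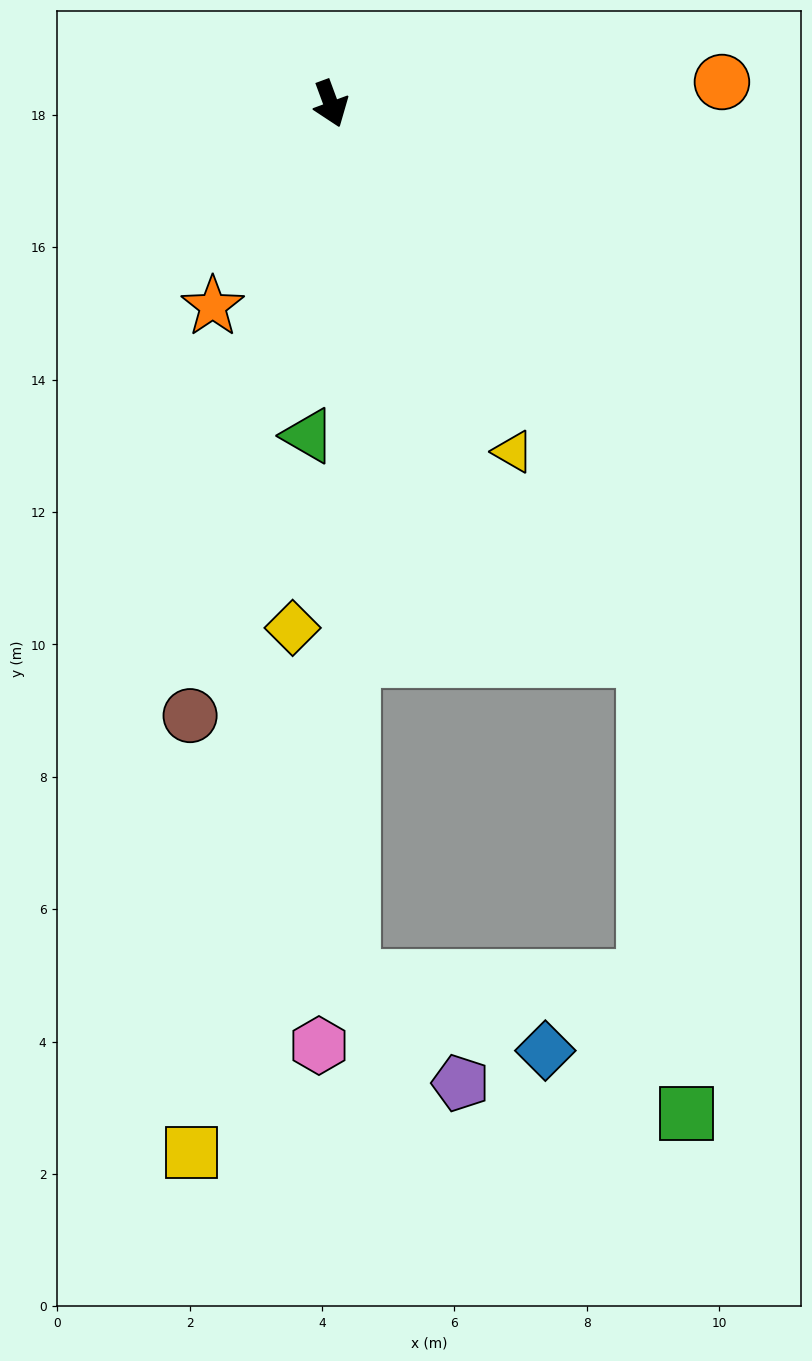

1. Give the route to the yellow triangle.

turn left 7°, forward 5.9 m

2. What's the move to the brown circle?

turn right 33°, forward 9.5 m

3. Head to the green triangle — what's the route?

turn right 24°, forward 5.0 m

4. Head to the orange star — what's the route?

turn right 50°, forward 3.5 m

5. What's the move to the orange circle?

turn left 73°, forward 5.9 m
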